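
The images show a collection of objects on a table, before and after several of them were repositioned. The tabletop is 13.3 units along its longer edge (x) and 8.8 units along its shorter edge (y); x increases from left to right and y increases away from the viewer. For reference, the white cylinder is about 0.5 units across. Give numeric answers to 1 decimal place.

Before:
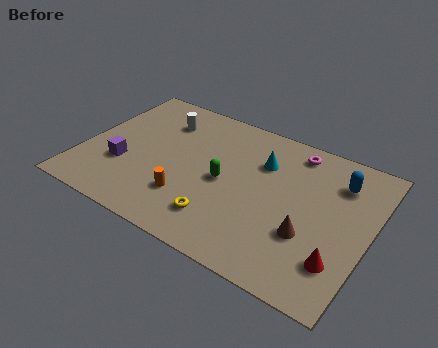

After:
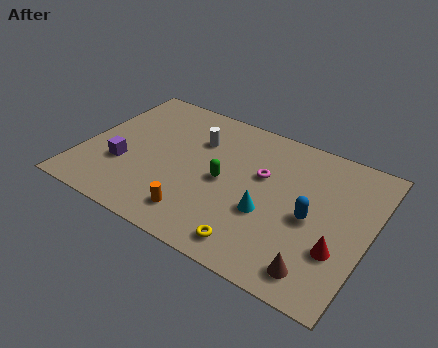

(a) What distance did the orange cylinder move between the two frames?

1.0

From (5.2, 2.4) to (5.8, 1.6), the orange cylinder covered √(0.6² + 0.8²) ≈ 1.0 units.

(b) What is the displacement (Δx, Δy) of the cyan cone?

(0.7, -2.9)

From the two frames, the cyan cone sits at roughly (8.1, 6.2) before and (8.8, 3.3) after.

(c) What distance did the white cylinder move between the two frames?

1.9

From (3.2, 6.7) to (5.0, 6.2), the white cylinder covered √(1.8² + 0.5²) ≈ 1.9 units.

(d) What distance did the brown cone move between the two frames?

1.8

From (10.7, 3.0) to (11.4, 1.3), the brown cone covered √(0.7² + 1.7²) ≈ 1.8 units.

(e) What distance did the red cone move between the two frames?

0.6

The red cone moved from about (12.2, 2.2) to (12.1, 2.8), a distance of √(0.1² + 0.6²) ≈ 0.6.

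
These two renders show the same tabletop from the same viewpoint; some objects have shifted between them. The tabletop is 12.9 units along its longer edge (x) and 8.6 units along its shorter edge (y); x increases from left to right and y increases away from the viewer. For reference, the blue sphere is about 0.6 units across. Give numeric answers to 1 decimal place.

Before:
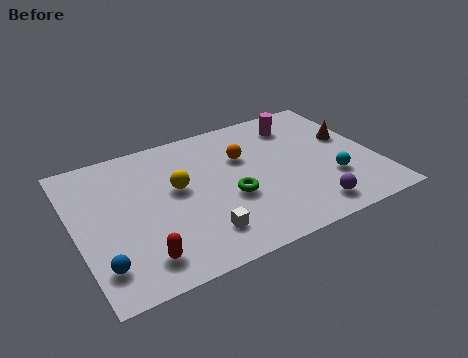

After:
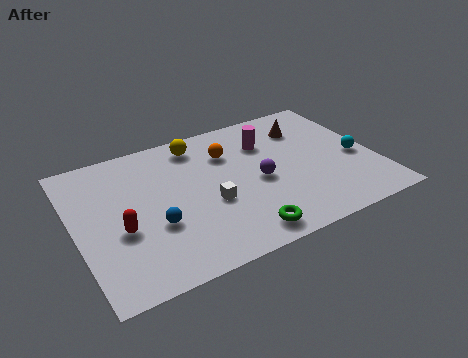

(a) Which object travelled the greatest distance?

the purple sphere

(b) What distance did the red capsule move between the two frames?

2.0

The red capsule moved from about (2.4, 1.5) to (1.8, 3.4), a distance of √(0.6² + 1.9²) ≈ 2.0.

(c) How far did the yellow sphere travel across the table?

2.7

The yellow sphere was near (4.4, 4.9) before and (5.6, 7.3) after, so it travelled √(1.2² + 2.4²) ≈ 2.7 units.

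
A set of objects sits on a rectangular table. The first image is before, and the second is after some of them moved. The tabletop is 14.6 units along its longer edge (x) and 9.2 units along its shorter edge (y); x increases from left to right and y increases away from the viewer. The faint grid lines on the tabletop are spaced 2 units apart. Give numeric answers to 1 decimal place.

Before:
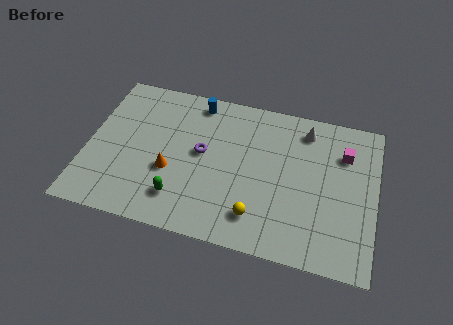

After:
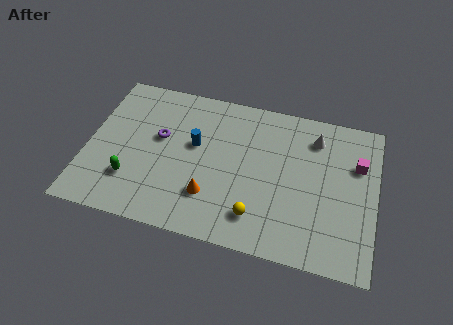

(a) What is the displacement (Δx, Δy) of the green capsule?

(-2.5, 0.5)

From the two frames, the green capsule sits at roughly (4.9, 2.0) before and (2.4, 2.5) after.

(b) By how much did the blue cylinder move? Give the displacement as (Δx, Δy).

(0.1, -2.7)

The blue cylinder started near (5.3, 8.1) and ended near (5.4, 5.4).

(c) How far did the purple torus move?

2.2

The purple torus moved from about (5.8, 5.0) to (3.6, 5.4), a distance of √(2.2² + 0.4²) ≈ 2.2.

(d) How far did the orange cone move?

2.3

The orange cone was near (4.3, 3.5) before and (6.4, 2.5) after, so it travelled √(2.1² + 1.0²) ≈ 2.3 units.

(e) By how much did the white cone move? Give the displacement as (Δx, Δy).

(0.5, -0.4)

From the two frames, the white cone sits at roughly (10.9, 7.7) before and (11.4, 7.3) after.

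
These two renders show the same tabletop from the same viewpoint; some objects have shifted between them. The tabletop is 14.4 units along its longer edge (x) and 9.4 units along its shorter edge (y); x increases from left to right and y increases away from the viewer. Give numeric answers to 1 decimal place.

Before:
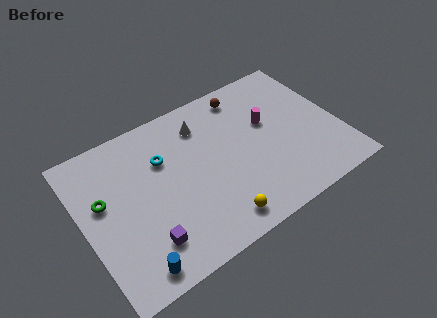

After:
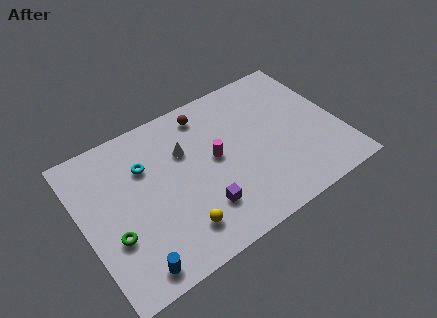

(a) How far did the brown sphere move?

2.3

The brown sphere moved from about (9.7, 8.1) to (7.4, 8.0), a distance of √(2.3² + 0.1²) ≈ 2.3.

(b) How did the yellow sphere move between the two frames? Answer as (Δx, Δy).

(-2.0, 0.6)

The yellow sphere started near (6.8, 1.3) and ended near (4.8, 1.9).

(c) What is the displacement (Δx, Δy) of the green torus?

(0.2, -2.3)

From the two frames, the green torus sits at roughly (1.2, 5.6) before and (1.4, 3.3) after.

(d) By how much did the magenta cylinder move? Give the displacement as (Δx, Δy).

(-3.2, -0.7)

The magenta cylinder started near (10.6, 5.7) and ended near (7.4, 5.0).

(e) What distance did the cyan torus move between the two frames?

1.0

The cyan torus was near (4.7, 6.4) before and (3.7, 6.5) after, so it travelled √(1.0² + 0.1²) ≈ 1.0 units.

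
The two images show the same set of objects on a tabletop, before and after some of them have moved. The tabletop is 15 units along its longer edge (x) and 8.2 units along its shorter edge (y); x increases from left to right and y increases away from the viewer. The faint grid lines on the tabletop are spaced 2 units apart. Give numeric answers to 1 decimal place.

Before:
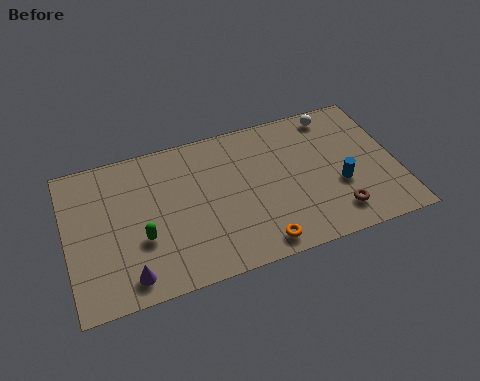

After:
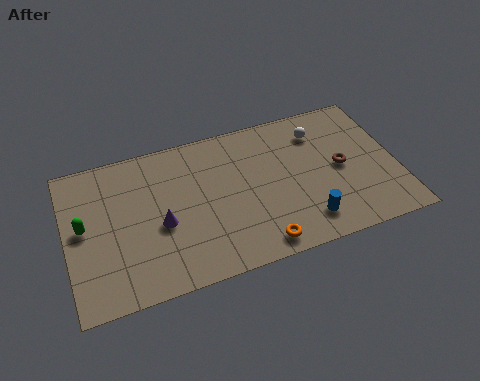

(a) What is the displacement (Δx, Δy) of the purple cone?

(1.6, 2.3)

From the two frames, the purple cone sits at roughly (2.6, 1.2) before and (4.2, 3.5) after.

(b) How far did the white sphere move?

1.1

From (12.5, 7.2) to (11.7, 6.4), the white sphere covered √(0.8² + 0.8²) ≈ 1.1 units.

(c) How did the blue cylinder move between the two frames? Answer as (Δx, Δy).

(-1.7, -1.5)

The blue cylinder was at about (12.3, 3.1) and moved to about (10.6, 1.6).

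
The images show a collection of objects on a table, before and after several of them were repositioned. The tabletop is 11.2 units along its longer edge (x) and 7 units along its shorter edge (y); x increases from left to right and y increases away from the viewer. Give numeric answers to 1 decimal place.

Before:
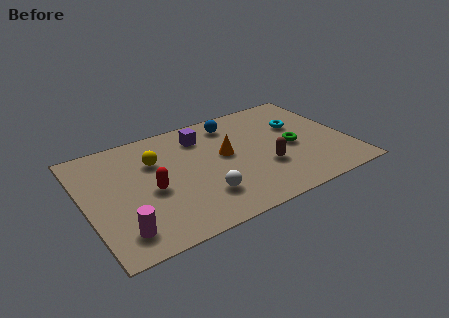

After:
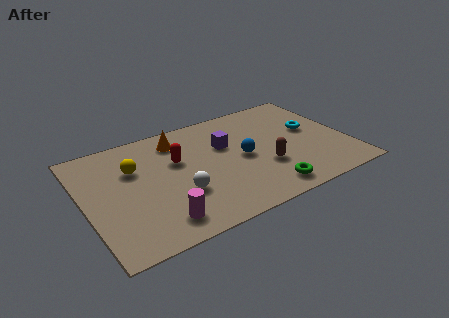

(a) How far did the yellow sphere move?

0.9

From (3.1, 4.8) to (2.2, 4.7), the yellow sphere covered √(0.9² + 0.1²) ≈ 0.9 units.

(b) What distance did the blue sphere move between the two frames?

2.4

The blue sphere was near (6.6, 5.8) before and (6.7, 3.4) after, so it travelled √(0.1² + 2.4²) ≈ 2.4 units.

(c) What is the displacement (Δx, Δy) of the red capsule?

(1.3, 1.3)

The red capsule was at about (2.7, 3.1) and moved to about (4.0, 4.4).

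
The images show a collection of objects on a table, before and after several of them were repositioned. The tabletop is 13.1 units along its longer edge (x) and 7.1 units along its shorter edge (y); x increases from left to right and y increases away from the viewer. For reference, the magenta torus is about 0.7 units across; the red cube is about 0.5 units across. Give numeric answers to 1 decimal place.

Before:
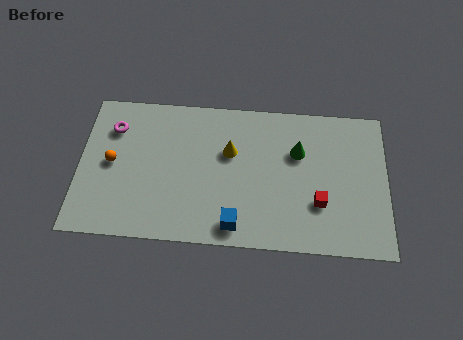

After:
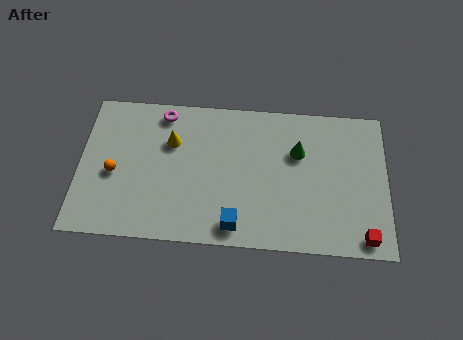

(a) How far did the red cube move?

2.4

The red cube moved from about (10.2, 2.3) to (12.1, 0.8), a distance of √(1.9² + 1.5²) ≈ 2.4.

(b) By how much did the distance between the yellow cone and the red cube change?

+4.7

Before: roughly 4.4 units apart; after: 9.1. That's 4.7 units further apart.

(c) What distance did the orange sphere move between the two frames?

0.5

The orange sphere was near (1.4, 3.6) before and (1.5, 3.1) after, so it travelled √(0.1² + 0.5²) ≈ 0.5 units.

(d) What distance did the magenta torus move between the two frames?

2.3

The magenta torus was near (1.4, 5.3) before and (3.5, 6.2) after, so it travelled √(2.1² + 0.9²) ≈ 2.3 units.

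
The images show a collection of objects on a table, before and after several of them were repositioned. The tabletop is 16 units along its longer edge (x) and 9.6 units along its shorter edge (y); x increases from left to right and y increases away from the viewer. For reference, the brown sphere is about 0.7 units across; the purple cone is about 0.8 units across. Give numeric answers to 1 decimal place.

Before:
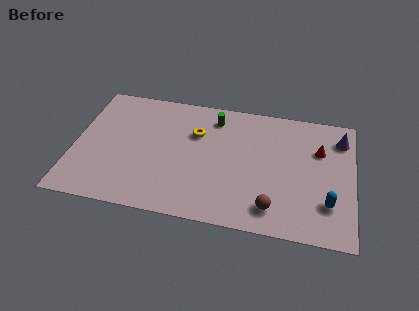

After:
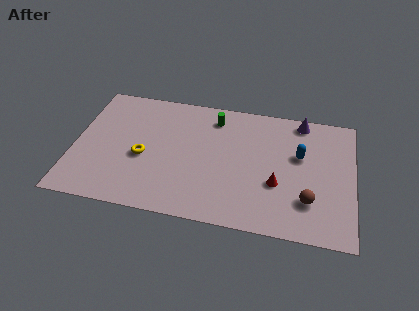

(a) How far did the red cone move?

3.8

The red cone moved from about (14.0, 6.5) to (11.7, 3.5), a distance of √(2.3² + 3.0²) ≈ 3.8.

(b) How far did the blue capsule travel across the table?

3.7

From (14.6, 2.6) to (12.9, 5.9), the blue capsule covered √(1.7² + 3.3²) ≈ 3.7 units.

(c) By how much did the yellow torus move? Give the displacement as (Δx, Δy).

(-2.9, -2.4)

The yellow torus started near (6.9, 6.5) and ended near (4.0, 4.1).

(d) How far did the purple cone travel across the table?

2.5

The purple cone moved from about (15.2, 7.6) to (12.9, 8.6), a distance of √(2.3² + 1.0²) ≈ 2.5.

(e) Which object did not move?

the green cylinder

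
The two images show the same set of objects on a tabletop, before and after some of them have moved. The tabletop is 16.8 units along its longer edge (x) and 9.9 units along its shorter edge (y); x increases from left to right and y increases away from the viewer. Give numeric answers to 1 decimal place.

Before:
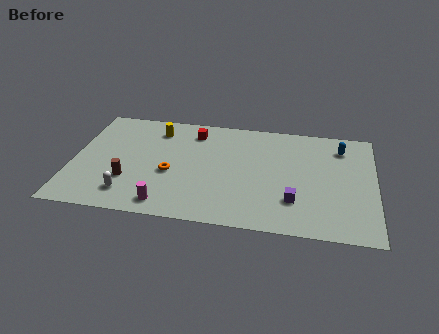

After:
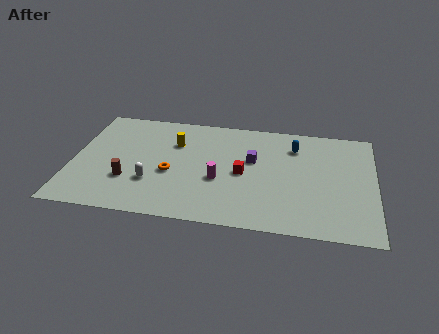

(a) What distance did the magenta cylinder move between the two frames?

3.8

The magenta cylinder moved from about (5.4, 1.3) to (8.2, 3.9), a distance of √(2.8² + 2.6²) ≈ 3.8.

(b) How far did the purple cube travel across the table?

4.1

The purple cube moved from about (12.4, 2.7) to (10.0, 6.0), a distance of √(2.4² + 3.3²) ≈ 4.1.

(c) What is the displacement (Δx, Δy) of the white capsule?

(1.2, 1.2)

The white capsule was at about (3.3, 1.9) and moved to about (4.5, 3.1).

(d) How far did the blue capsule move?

2.6

The blue capsule was near (14.9, 7.9) before and (12.3, 7.6) after, so it travelled √(2.6² + 0.3²) ≈ 2.6 units.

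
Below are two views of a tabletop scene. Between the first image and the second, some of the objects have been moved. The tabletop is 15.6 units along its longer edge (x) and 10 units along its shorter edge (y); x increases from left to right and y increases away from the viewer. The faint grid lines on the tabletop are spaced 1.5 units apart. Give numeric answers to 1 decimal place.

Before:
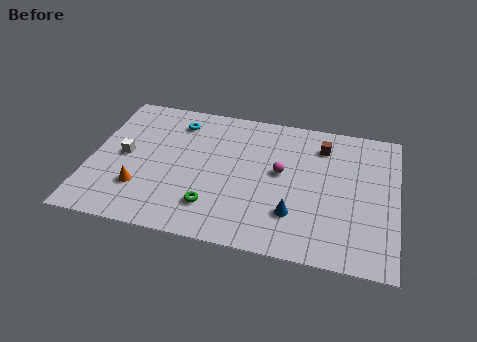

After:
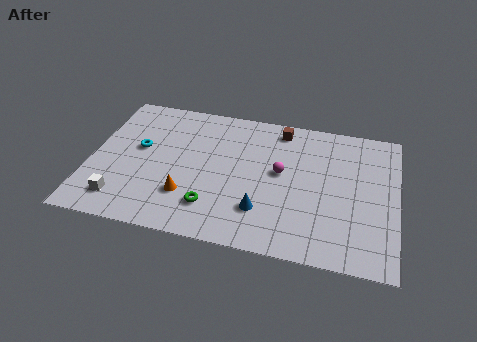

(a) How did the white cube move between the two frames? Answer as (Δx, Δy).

(0.1, -3.2)

From the two frames, the white cube sits at roughly (1.7, 5.0) before and (1.8, 1.8) after.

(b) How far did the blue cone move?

1.6

From (10.5, 2.7) to (8.9, 2.6), the blue cone covered √(1.6² + 0.1²) ≈ 1.6 units.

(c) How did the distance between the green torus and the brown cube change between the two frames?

-0.6

Before: roughly 7.7 units apart; after: 7.1. That's 0.6 units closer together.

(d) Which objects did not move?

the green torus and the magenta sphere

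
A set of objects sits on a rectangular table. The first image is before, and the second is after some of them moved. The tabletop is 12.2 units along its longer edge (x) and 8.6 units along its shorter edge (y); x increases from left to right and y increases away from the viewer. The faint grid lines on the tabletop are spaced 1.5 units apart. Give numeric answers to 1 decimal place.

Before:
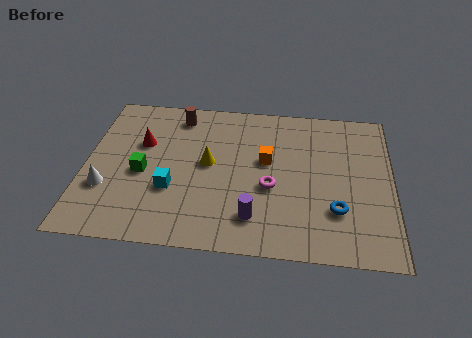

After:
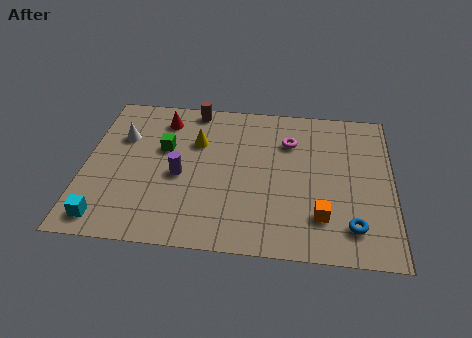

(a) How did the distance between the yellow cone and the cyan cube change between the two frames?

+3.7

They were about 2.1 units apart before and 5.8 after — 3.7 units further apart.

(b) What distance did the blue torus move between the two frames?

1.0

From (10.0, 2.5) to (10.6, 1.7), the blue torus covered √(0.6² + 0.8²) ≈ 1.0 units.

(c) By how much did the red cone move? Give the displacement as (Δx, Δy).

(0.8, 1.5)

From the two frames, the red cone sits at roughly (2.2, 5.5) before and (3.0, 7.0) after.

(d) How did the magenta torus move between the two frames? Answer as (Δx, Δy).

(0.7, 2.7)

The magenta torus was at about (7.4, 3.5) and moved to about (8.1, 6.2).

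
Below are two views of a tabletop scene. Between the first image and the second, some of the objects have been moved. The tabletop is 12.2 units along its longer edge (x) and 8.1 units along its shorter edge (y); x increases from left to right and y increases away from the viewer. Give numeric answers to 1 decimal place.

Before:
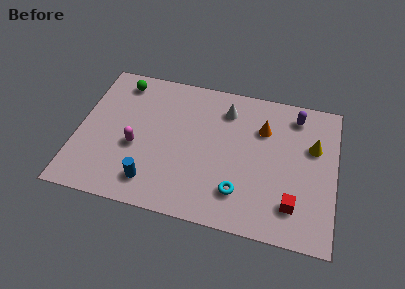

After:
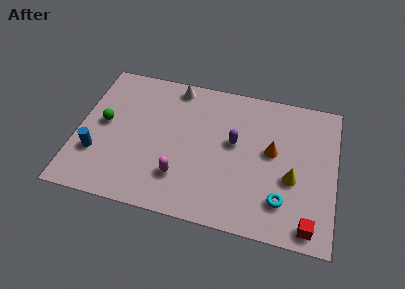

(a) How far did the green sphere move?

2.7

The green sphere moved from about (1.8, 6.9) to (1.2, 4.3), a distance of √(0.6² + 2.6²) ≈ 2.7.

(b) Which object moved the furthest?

the purple capsule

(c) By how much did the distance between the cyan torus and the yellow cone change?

-3.3

They were about 4.7 units apart before and 1.4 after — 3.3 units closer together.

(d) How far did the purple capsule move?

3.6

The purple capsule was near (10.2, 6.8) before and (7.4, 4.6) after, so it travelled √(2.8² + 2.2²) ≈ 3.6 units.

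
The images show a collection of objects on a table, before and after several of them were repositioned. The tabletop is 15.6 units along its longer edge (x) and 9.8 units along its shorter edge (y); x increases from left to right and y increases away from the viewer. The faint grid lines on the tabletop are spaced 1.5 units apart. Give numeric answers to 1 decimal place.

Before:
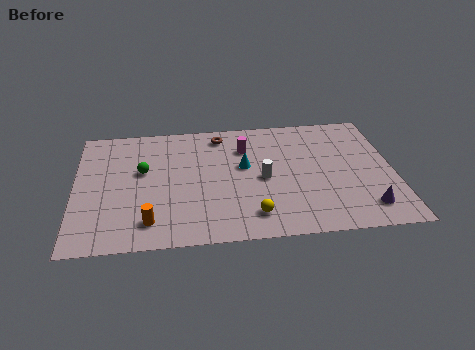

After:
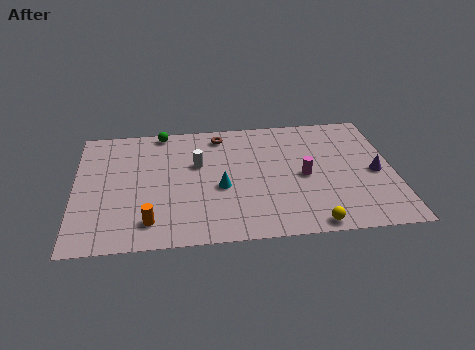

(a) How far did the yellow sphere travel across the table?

3.0

The yellow sphere moved from about (8.6, 1.8) to (11.4, 0.8), a distance of √(2.8² + 1.0²) ≈ 3.0.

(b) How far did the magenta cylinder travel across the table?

3.8

From (8.4, 7.2) to (11.2, 4.6), the magenta cylinder covered √(2.8² + 2.6²) ≈ 3.8 units.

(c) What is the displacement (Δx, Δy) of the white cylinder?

(-3.2, 1.5)

The white cylinder started near (9.2, 4.6) and ended near (6.0, 6.1).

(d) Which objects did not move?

the orange cylinder and the brown torus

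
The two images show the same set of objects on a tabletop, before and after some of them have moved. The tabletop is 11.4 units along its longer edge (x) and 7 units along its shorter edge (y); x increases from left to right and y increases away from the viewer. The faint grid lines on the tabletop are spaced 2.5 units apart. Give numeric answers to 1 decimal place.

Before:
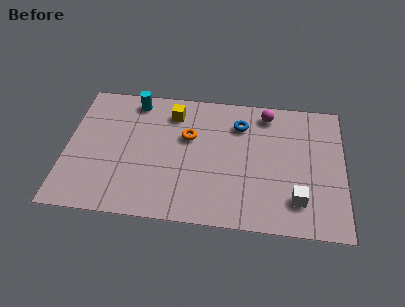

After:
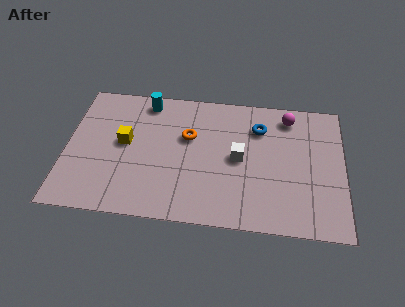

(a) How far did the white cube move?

3.1

The white cube was near (9.5, 1.6) before and (7.1, 3.5) after, so it travelled √(2.4² + 1.9²) ≈ 3.1 units.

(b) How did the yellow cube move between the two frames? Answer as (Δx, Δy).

(-1.9, -1.8)

From the two frames, the yellow cube sits at roughly (4.3, 5.6) before and (2.4, 3.8) after.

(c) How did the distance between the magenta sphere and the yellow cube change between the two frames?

+3.1

They were about 3.9 units apart before and 7.0 after — 3.1 units further apart.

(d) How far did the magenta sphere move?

0.9

The magenta sphere was near (8.2, 6.0) before and (9.1, 5.9) after, so it travelled √(0.9² + 0.1²) ≈ 0.9 units.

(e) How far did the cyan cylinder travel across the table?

0.5

From (2.7, 6.1) to (3.2, 6.1), the cyan cylinder covered √(0.5² + 0.0²) ≈ 0.5 units.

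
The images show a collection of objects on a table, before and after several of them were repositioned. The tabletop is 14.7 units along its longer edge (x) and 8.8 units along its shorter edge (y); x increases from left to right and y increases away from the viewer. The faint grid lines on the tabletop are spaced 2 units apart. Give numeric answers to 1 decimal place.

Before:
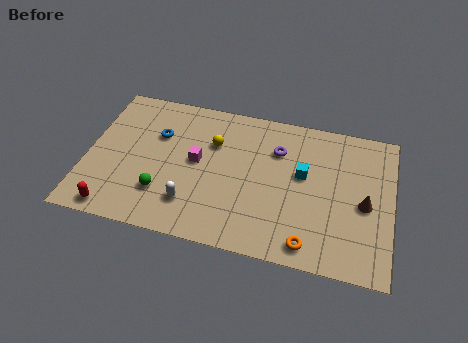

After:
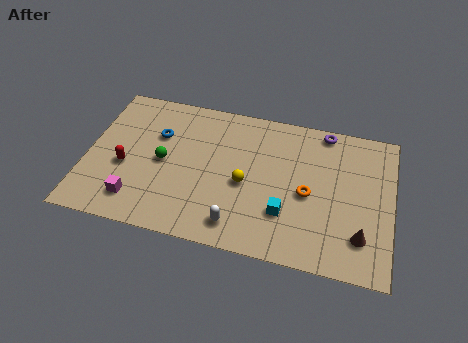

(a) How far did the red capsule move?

2.7

The red capsule was near (1.6, 0.9) before and (1.9, 3.6) after, so it travelled √(0.3² + 2.7²) ≈ 2.7 units.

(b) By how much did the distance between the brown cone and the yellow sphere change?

-1.8

Before: roughly 7.7 units apart; after: 5.9. That's 1.8 units closer together.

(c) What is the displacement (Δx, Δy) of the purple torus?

(2.2, 1.7)

The purple torus was at about (9.1, 6.3) and moved to about (11.3, 8.0).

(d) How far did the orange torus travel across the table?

2.9

The orange torus moved from about (10.9, 1.1) to (10.7, 4.0), a distance of √(0.2² + 2.9²) ≈ 2.9.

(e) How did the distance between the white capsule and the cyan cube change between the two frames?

-3.5

The distance was about 6.0 in the first image and 2.5 in the second, so they moved 3.5 units closer together.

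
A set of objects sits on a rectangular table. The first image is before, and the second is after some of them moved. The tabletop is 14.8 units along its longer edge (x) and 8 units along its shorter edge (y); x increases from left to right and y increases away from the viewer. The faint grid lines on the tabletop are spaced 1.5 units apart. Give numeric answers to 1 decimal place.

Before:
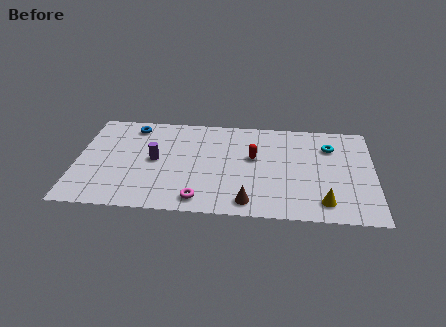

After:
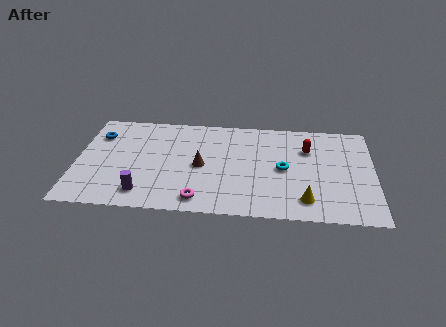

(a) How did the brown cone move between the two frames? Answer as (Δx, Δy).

(-2.4, 2.7)

The brown cone was at about (8.6, 1.1) and moved to about (6.2, 3.8).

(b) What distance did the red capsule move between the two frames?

2.8

The red capsule was near (8.8, 4.7) before and (11.5, 5.6) after, so it travelled √(2.7² + 0.9²) ≈ 2.8 units.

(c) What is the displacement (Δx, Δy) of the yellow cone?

(-0.9, 0.1)

From the two frames, the yellow cone sits at roughly (12.3, 1.4) before and (11.4, 1.5) after.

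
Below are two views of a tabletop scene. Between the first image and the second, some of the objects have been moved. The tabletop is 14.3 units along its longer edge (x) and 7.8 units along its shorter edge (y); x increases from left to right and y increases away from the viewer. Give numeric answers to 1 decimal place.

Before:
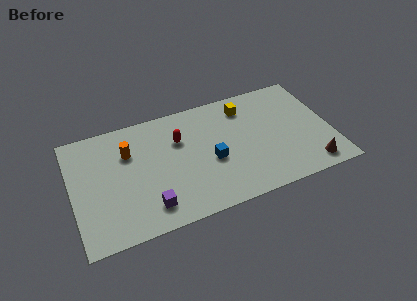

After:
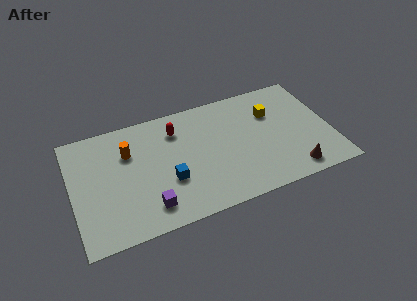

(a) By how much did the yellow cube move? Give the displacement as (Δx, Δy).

(1.4, -0.9)

From the two frames, the yellow cube sits at roughly (9.8, 6.3) before and (11.2, 5.4) after.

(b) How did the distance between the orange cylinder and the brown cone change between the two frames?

-0.9

The distance was about 10.6 in the first image and 9.7 in the second, so they moved 0.9 units closer together.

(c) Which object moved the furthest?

the blue cube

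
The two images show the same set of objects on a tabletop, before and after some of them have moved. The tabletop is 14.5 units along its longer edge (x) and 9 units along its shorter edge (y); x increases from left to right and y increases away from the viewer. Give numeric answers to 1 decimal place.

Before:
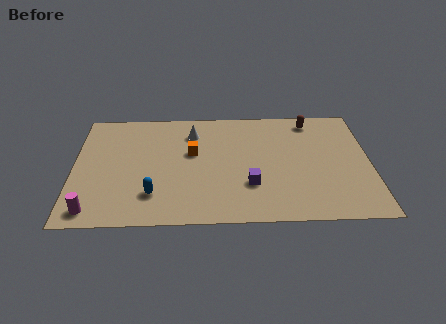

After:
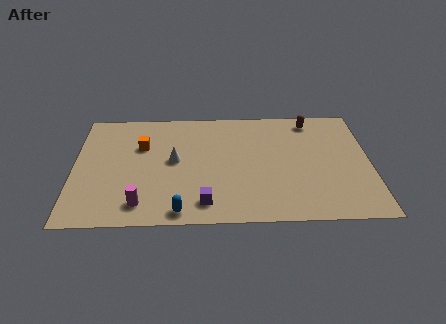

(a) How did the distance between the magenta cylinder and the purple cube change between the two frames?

-4.7

Before: roughly 7.8 units apart; after: 3.1. That's 4.7 units closer together.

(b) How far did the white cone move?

2.4

From (5.8, 7.0) to (4.9, 4.8), the white cone covered √(0.9² + 2.2²) ≈ 2.4 units.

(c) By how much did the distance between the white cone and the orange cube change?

+0.4

Before: roughly 1.6 units apart; after: 2.0. That's 0.4 units further apart.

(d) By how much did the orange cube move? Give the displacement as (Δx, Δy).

(-2.5, 0.6)

The orange cube started near (5.8, 5.4) and ended near (3.3, 6.0).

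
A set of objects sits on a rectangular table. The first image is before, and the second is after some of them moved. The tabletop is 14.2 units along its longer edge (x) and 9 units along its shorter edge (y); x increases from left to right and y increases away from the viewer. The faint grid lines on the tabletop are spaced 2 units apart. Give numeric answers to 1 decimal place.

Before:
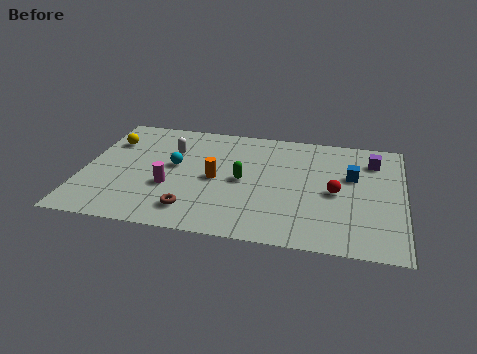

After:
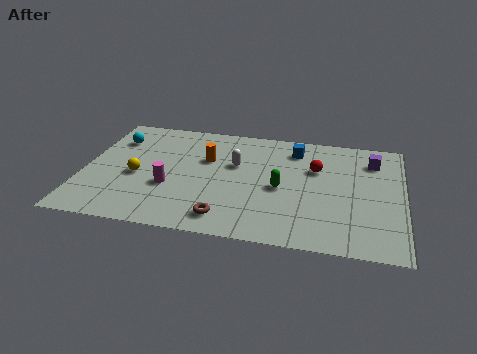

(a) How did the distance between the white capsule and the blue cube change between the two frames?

-5.0

Before: roughly 8.1 units apart; after: 3.1. That's 5.0 units closer together.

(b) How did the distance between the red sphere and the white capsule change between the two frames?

-4.1

The distance was about 7.7 in the first image and 3.6 in the second, so they moved 4.1 units closer together.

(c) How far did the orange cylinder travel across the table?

1.6

From (5.9, 4.3) to (5.4, 5.8), the orange cylinder covered √(0.5² + 1.5²) ≈ 1.6 units.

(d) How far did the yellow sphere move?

3.0

The yellow sphere was near (1.0, 6.5) before and (2.4, 3.9) after, so it travelled √(1.4² + 2.6²) ≈ 3.0 units.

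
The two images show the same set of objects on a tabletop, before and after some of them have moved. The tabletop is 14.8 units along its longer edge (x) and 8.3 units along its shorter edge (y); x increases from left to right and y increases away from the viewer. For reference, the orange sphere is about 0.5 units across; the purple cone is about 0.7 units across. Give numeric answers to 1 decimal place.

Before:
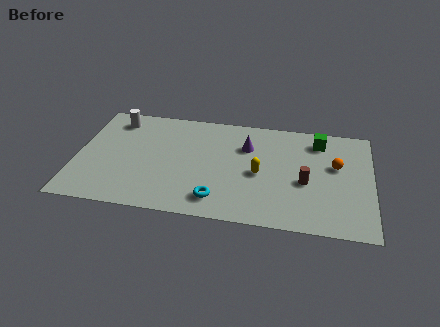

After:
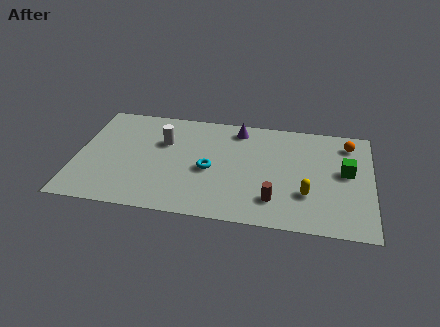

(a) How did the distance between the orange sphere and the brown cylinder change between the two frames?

+4.0

Before: roughly 2.1 units apart; after: 6.1. That's 4.0 units further apart.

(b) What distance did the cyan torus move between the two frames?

2.3

The cyan torus was near (7.2, 1.5) before and (6.7, 3.7) after, so it travelled √(0.5² + 2.2²) ≈ 2.3 units.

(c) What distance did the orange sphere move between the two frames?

1.9

From (13.0, 5.0) to (13.6, 6.8), the orange sphere covered √(0.6² + 1.8²) ≈ 1.9 units.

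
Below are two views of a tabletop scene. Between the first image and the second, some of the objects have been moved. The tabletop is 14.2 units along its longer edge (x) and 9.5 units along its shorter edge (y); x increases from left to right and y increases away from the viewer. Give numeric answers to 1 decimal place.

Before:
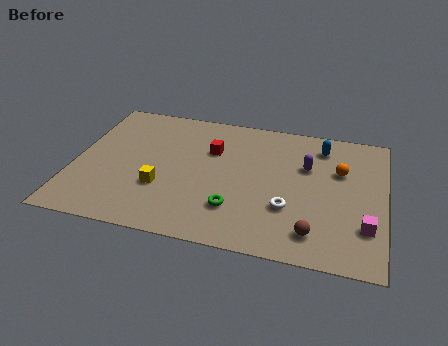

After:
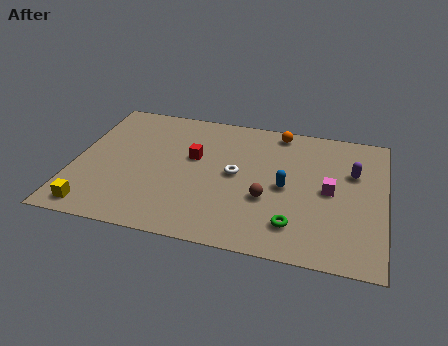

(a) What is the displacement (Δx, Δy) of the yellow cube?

(-2.9, -2.1)

The yellow cube was at about (4.1, 3.2) and moved to about (1.2, 1.1).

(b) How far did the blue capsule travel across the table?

3.6

From (11.2, 7.8) to (9.7, 4.5), the blue capsule covered √(1.5² + 3.3²) ≈ 3.6 units.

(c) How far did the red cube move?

1.1

The red cube was near (6.2, 6.4) before and (5.4, 5.7) after, so it travelled √(0.8² + 0.7²) ≈ 1.1 units.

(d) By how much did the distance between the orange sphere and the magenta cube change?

+0.7

The distance was about 3.8 in the first image and 4.5 in the second, so they moved 0.7 units further apart.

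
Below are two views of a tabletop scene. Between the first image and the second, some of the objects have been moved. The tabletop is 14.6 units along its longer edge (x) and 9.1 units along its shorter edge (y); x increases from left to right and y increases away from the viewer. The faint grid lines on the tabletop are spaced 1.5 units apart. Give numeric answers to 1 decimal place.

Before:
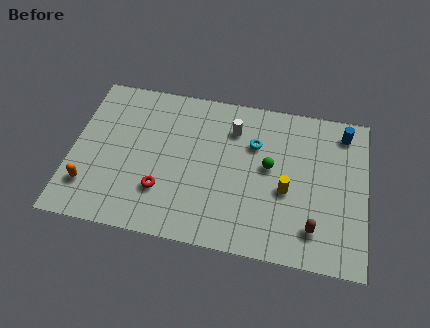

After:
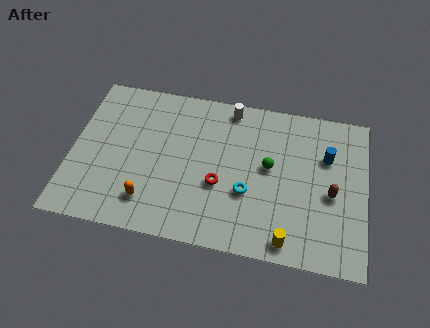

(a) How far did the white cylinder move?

1.2

The white cylinder was near (7.9, 6.9) before and (7.7, 8.1) after, so it travelled √(0.2² + 1.2²) ≈ 1.2 units.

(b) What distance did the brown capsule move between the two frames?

2.2

The brown capsule was near (12.1, 1.9) before and (12.9, 4.0) after, so it travelled √(0.8² + 2.1²) ≈ 2.2 units.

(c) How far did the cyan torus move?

2.9

The cyan torus was near (9.0, 6.2) before and (8.8, 3.3) after, so it travelled √(0.2² + 2.9²) ≈ 2.9 units.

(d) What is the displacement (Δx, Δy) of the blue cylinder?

(-0.8, -1.6)

The blue cylinder started near (13.4, 7.7) and ended near (12.6, 6.1).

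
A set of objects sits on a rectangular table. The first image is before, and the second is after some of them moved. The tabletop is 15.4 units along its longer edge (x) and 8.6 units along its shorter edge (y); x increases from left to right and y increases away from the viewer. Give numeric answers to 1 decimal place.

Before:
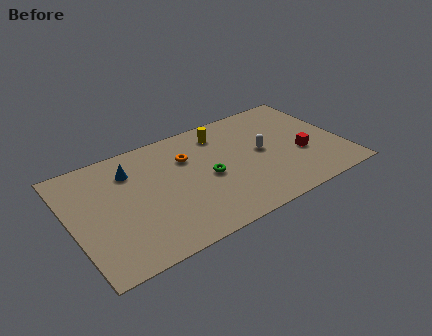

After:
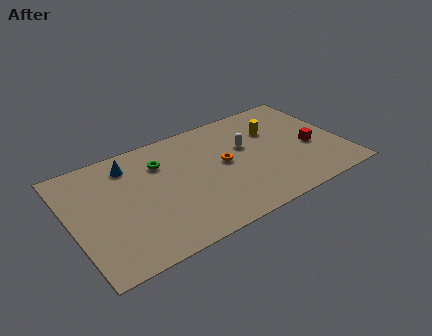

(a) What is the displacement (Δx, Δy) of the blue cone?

(0.0, 0.5)

From the two frames, the blue cone sits at roughly (3.6, 6.5) before and (3.6, 7.0) after.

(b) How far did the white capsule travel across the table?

1.1

The white capsule moved from about (10.9, 4.5) to (10.1, 5.3), a distance of √(0.8² + 0.8²) ≈ 1.1.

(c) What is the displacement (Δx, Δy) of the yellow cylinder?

(2.9, -1.1)

From the two frames, the yellow cylinder sits at roughly (8.9, 7.0) before and (11.8, 5.9) after.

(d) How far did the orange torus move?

2.4

The orange torus was near (6.8, 6.0) before and (8.7, 4.6) after, so it travelled √(1.9² + 1.4²) ≈ 2.4 units.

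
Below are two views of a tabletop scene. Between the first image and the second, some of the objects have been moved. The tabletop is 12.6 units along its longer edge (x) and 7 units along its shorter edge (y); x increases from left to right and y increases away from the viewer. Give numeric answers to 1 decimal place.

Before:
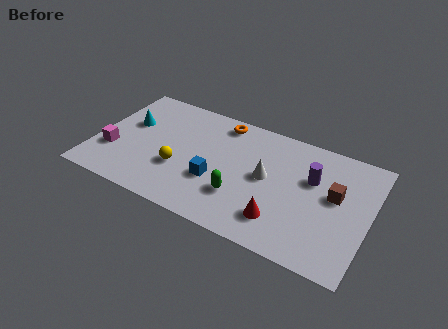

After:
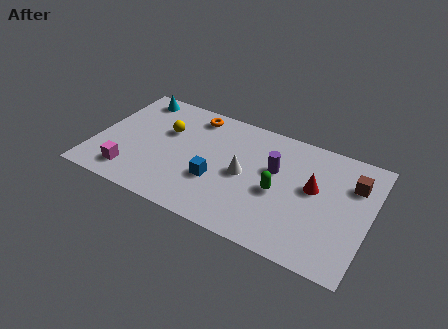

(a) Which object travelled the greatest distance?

the red cone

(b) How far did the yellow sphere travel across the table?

2.2

The yellow sphere was near (4.0, 2.5) before and (3.1, 4.5) after, so it travelled √(0.9² + 2.0²) ≈ 2.2 units.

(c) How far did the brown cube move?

1.2

The brown cube was near (11.0, 4.0) before and (11.7, 5.0) after, so it travelled √(0.7² + 1.0²) ≈ 1.2 units.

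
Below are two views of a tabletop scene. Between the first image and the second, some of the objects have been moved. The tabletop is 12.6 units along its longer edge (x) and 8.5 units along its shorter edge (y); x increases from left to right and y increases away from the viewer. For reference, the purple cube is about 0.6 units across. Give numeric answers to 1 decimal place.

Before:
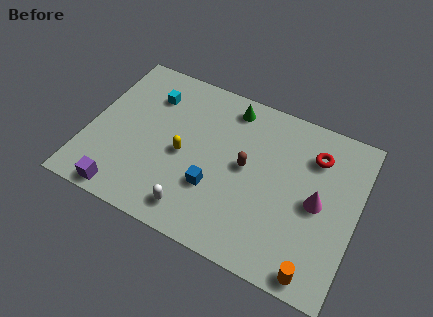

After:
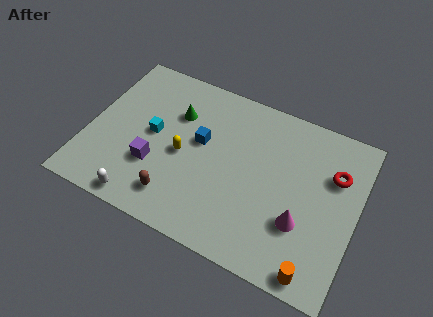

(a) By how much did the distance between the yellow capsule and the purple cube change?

-2.3

The distance was about 3.9 in the first image and 1.6 in the second, so they moved 2.3 units closer together.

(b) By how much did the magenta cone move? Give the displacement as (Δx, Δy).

(-0.6, -1.3)

From the two frames, the magenta cone sits at roughly (10.8, 4.1) before and (10.2, 2.8) after.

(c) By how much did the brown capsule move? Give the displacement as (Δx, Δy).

(-2.9, -2.9)

The brown capsule started near (7.4, 4.5) and ended near (4.5, 1.6).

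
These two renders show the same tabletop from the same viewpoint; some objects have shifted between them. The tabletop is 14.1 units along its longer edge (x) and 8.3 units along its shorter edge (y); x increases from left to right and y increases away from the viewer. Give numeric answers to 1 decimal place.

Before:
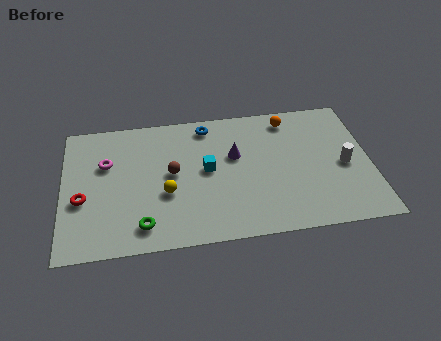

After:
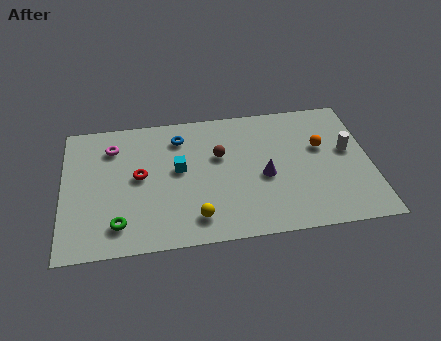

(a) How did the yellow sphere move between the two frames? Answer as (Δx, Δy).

(1.3, -1.7)

The yellow sphere was at about (4.7, 3.2) and moved to about (6.0, 1.5).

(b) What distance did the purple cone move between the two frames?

2.0

The purple cone was near (7.9, 5.1) before and (9.2, 3.6) after, so it travelled √(1.3² + 1.5²) ≈ 2.0 units.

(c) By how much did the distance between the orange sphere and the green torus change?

+1.1

The distance was about 8.9 in the first image and 10.0 in the second, so they moved 1.1 units further apart.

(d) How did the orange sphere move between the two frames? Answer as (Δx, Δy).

(1.4, -2.0)

The orange sphere started near (10.5, 7.1) and ended near (11.9, 5.1).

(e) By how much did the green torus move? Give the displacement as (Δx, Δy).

(-1.1, 0.2)

The green torus started near (3.6, 1.4) and ended near (2.5, 1.6).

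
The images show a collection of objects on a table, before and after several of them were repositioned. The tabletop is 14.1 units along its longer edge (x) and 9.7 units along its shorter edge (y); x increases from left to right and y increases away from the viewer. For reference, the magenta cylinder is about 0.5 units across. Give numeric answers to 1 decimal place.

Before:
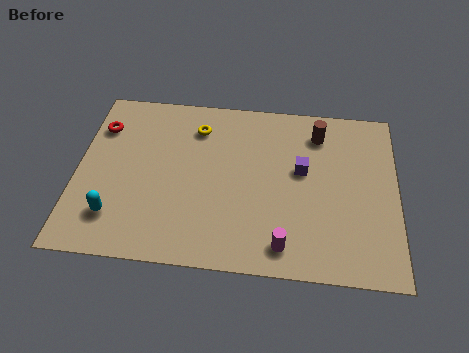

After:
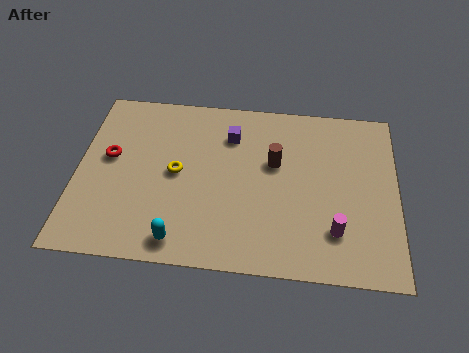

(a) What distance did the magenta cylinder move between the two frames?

2.4

The magenta cylinder was near (9.2, 1.4) before and (11.4, 2.4) after, so it travelled √(2.2² + 1.0²) ≈ 2.4 units.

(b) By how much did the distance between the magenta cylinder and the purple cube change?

+2.5

Before: roughly 4.3 units apart; after: 6.8. That's 2.5 units further apart.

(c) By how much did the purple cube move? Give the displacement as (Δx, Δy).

(-3.2, 1.7)

The purple cube started near (9.9, 5.6) and ended near (6.7, 7.3).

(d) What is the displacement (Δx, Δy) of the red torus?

(0.5, -1.7)

The red torus started near (0.9, 7.2) and ended near (1.4, 5.5).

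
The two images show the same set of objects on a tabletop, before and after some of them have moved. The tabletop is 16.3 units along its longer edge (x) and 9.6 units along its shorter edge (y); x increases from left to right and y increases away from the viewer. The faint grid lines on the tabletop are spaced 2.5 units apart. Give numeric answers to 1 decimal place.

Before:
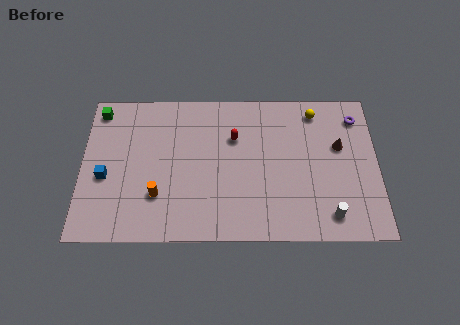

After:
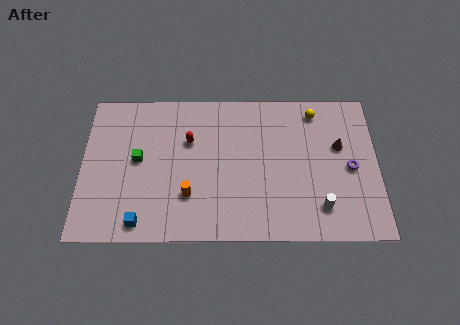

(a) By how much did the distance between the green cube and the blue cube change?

-0.3

The distance was about 4.3 in the first image and 4.0 in the second, so they moved 0.3 units closer together.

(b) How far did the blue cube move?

3.5

From (1.3, 4.0) to (3.3, 1.1), the blue cube covered √(2.0² + 2.9²) ≈ 3.5 units.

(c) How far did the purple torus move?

3.3

The purple torus was near (15.2, 7.8) before and (14.8, 4.5) after, so it travelled √(0.4² + 3.3²) ≈ 3.3 units.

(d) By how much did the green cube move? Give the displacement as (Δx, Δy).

(2.2, -3.2)

From the two frames, the green cube sits at roughly (0.9, 8.3) before and (3.1, 5.1) after.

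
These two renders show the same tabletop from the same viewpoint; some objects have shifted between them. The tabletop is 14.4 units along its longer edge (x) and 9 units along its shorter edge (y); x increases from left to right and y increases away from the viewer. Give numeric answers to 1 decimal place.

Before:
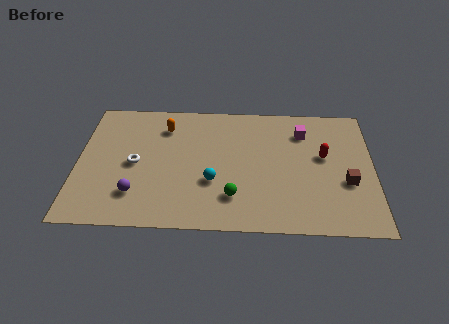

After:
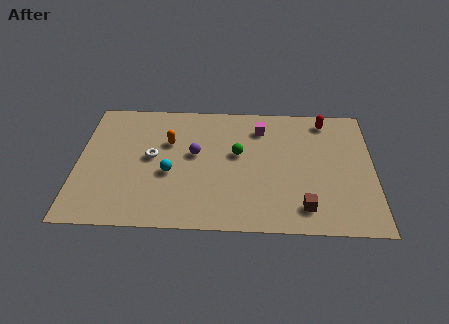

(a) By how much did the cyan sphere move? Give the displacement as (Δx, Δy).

(-2.1, 0.5)

From the two frames, the cyan sphere sits at roughly (6.6, 3.2) before and (4.5, 3.7) after.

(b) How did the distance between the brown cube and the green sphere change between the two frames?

-0.8

They were about 5.6 units apart before and 4.8 after — 0.8 units closer together.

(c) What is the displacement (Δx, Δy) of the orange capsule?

(0.2, -1.1)

The orange capsule started near (4.2, 7.0) and ended near (4.4, 5.9).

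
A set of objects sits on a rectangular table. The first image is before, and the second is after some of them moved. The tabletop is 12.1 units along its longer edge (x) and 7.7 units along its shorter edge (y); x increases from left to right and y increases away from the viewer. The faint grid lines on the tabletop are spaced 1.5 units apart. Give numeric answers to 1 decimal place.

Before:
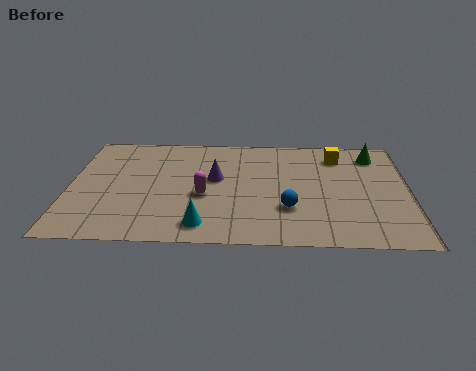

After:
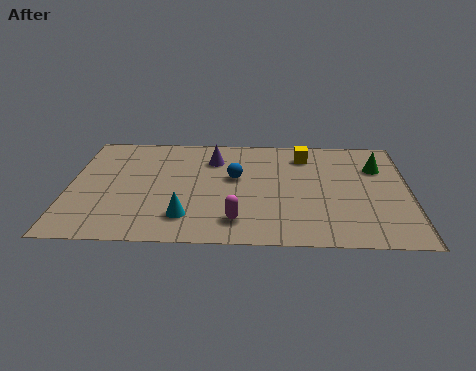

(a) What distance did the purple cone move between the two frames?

1.4

From (5.2, 4.4) to (5.1, 5.8), the purple cone covered √(0.1² + 1.4²) ≈ 1.4 units.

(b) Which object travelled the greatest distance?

the blue sphere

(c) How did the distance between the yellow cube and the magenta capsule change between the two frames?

-0.4

The distance was about 5.7 in the first image and 5.3 in the second, so they moved 0.4 units closer together.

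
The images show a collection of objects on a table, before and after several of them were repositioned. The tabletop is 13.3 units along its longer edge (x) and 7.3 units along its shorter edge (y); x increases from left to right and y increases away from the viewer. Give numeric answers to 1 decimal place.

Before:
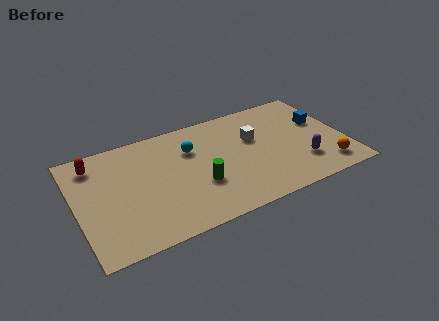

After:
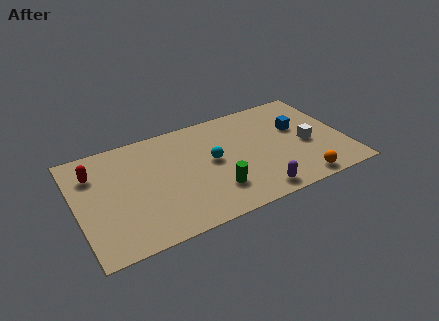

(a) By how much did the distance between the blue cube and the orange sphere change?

+0.5

Before: roughly 3.2 units apart; after: 3.7. That's 0.5 units further apart.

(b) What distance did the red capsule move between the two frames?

0.6

The red capsule was near (1.1, 6.0) before and (1.0, 5.4) after, so it travelled √(0.1² + 0.6²) ≈ 0.6 units.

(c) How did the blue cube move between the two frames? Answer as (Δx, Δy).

(-1.2, 0.0)

The blue cube was at about (12.3, 4.5) and moved to about (11.1, 4.5).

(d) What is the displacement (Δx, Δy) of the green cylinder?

(0.7, -0.7)

From the two frames, the green cylinder sits at roughly (5.9, 2.6) before and (6.6, 1.9) after.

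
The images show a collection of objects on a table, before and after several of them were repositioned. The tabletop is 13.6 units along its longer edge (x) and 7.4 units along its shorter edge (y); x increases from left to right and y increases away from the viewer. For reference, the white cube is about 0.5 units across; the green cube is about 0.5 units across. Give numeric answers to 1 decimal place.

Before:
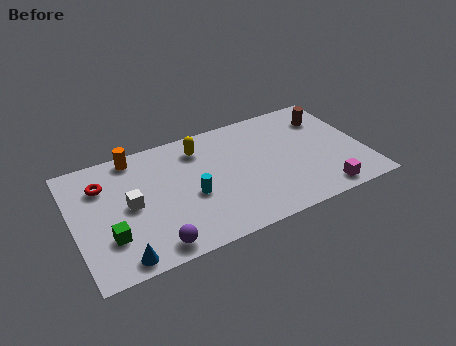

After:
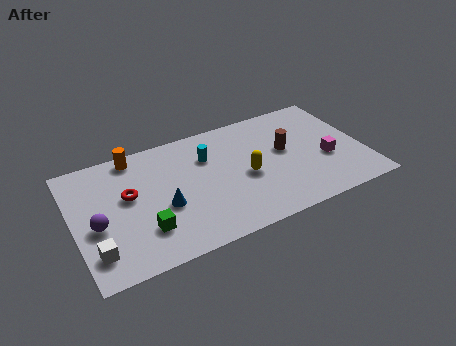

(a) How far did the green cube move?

1.6

The green cube moved from about (1.5, 2.2) to (3.1, 2.0), a distance of √(1.6² + 0.2²) ≈ 1.6.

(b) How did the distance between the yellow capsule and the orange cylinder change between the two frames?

+2.8

Before: roughly 3.1 units apart; after: 5.9. That's 2.8 units further apart.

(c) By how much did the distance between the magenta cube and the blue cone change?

-1.7

They were about 9.4 units apart before and 7.7 after — 1.7 units closer together.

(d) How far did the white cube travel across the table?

2.8

From (2.6, 3.7) to (0.8, 1.6), the white cube covered √(1.8² + 2.1²) ≈ 2.8 units.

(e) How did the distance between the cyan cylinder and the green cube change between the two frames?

+0.6

The distance was about 4.0 in the first image and 4.6 in the second, so they moved 0.6 units further apart.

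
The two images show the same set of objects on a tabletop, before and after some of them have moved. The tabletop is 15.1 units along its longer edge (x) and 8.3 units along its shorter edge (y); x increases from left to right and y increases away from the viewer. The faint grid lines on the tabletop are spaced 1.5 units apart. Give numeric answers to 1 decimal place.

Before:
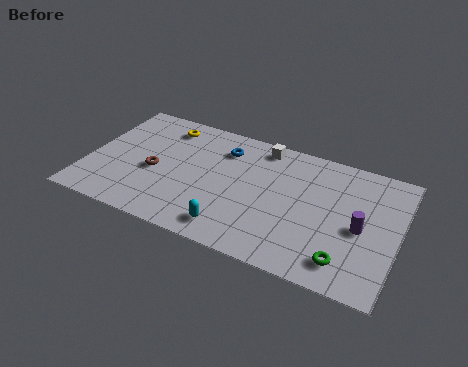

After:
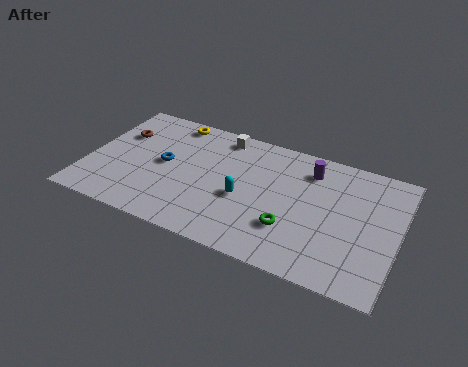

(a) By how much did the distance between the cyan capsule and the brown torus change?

+2.0

They were about 4.7 units apart before and 6.7 after — 2.0 units further apart.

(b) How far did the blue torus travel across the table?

3.4

The blue torus moved from about (6.4, 6.4) to (3.7, 4.3), a distance of √(2.7² + 2.1²) ≈ 3.4.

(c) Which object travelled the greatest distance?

the purple cylinder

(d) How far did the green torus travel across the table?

2.9

The green torus moved from about (12.8, 1.5) to (10.1, 2.5), a distance of √(2.7² + 1.0²) ≈ 2.9.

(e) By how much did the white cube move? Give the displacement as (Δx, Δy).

(-2.0, 0.0)

From the two frames, the white cube sits at roughly (8.2, 7.3) before and (6.2, 7.3) after.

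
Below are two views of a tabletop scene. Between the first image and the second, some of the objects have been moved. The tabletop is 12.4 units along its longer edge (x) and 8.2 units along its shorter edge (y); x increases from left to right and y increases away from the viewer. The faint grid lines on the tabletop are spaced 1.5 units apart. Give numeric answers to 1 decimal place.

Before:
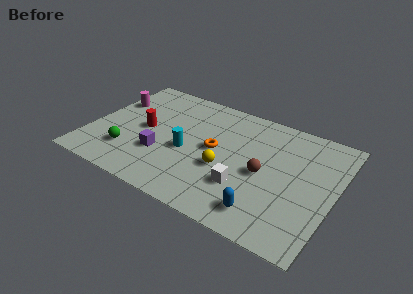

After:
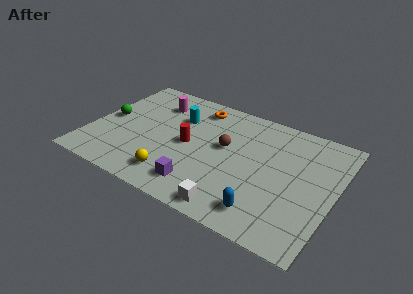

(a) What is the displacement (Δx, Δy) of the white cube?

(-0.3, -1.6)

The white cube started near (8.1, 2.5) and ended near (7.8, 0.9).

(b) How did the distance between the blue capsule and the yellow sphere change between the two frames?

+1.7

Before: roughly 2.9 units apart; after: 4.6. That's 1.7 units further apart.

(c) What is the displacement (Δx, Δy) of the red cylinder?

(2.3, -0.1)

From the two frames, the red cylinder sits at roughly (2.7, 4.1) before and (5.0, 4.0) after.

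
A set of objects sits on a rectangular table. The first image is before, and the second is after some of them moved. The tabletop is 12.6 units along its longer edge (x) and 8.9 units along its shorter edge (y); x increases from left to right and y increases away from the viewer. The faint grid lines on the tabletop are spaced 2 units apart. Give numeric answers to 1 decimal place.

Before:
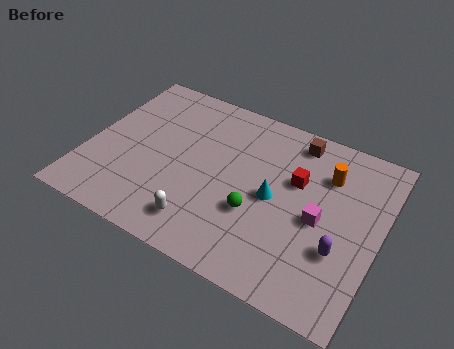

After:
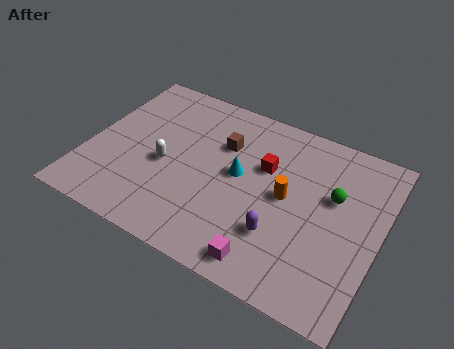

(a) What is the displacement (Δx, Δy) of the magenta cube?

(-1.8, -3.0)

The magenta cube was at about (10.1, 4.1) and moved to about (8.3, 1.1).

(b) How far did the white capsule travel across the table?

3.0

The white capsule moved from about (5.4, 1.6) to (3.4, 3.9), a distance of √(2.0² + 2.3²) ≈ 3.0.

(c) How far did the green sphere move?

3.8

The green sphere was near (7.5, 3.2) before and (10.5, 5.5) after, so it travelled √(3.0² + 2.3²) ≈ 3.8 units.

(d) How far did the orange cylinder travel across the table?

2.4

From (10.1, 6.5) to (8.6, 4.6), the orange cylinder covered √(1.5² + 1.9²) ≈ 2.4 units.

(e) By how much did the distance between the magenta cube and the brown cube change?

+1.8

The distance was about 3.9 in the first image and 5.7 in the second, so they moved 1.8 units further apart.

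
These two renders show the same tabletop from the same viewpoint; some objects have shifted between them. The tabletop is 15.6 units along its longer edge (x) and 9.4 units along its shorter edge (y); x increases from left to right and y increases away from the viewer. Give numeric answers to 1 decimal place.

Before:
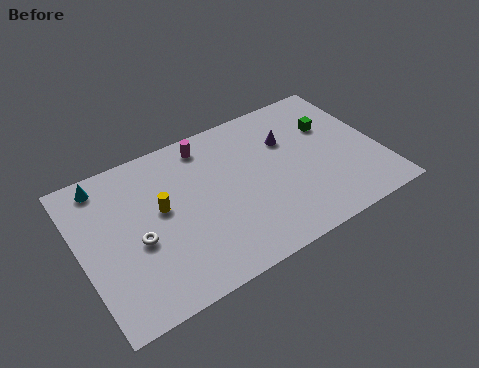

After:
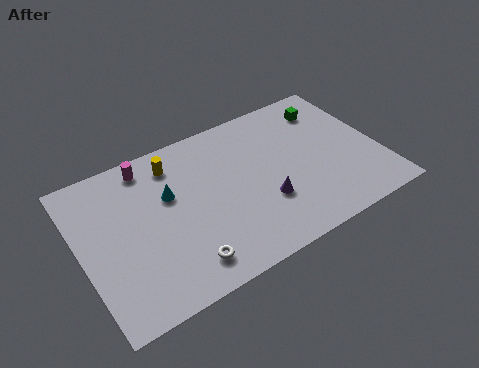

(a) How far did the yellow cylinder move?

2.6

The yellow cylinder was near (4.2, 5.3) before and (5.2, 7.7) after, so it travelled √(1.0² + 2.4²) ≈ 2.6 units.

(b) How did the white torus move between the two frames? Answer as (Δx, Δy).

(2.0, -2.4)

The white torus was at about (2.8, 4.0) and moved to about (4.8, 1.6).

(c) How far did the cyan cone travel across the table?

3.9

The cyan cone moved from about (1.6, 8.2) to (4.7, 5.9), a distance of √(3.1² + 2.3²) ≈ 3.9.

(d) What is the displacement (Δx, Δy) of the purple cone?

(-1.8, -3.3)

From the two frames, the purple cone sits at roughly (11.1, 6.4) before and (9.3, 3.1) after.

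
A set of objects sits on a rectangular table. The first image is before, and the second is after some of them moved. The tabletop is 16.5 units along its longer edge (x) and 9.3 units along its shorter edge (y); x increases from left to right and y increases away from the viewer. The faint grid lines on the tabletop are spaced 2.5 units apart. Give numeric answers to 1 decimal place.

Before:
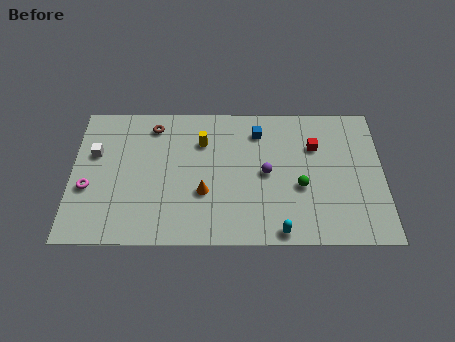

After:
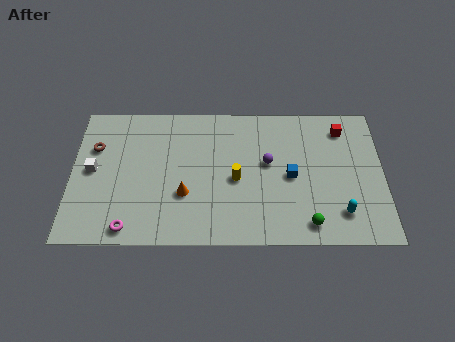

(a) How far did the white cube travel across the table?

1.1

The white cube was near (1.2, 5.9) before and (1.1, 4.8) after, so it travelled √(0.1² + 1.1²) ≈ 1.1 units.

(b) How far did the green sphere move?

2.4

The green sphere was near (12.1, 3.7) before and (12.5, 1.3) after, so it travelled √(0.4² + 2.4²) ≈ 2.4 units.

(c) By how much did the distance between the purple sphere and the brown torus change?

+2.5

They were about 6.8 units apart before and 9.3 after — 2.5 units further apart.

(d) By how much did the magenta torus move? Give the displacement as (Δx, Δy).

(2.2, -2.6)

The magenta torus was at about (0.9, 3.6) and moved to about (3.1, 1.0).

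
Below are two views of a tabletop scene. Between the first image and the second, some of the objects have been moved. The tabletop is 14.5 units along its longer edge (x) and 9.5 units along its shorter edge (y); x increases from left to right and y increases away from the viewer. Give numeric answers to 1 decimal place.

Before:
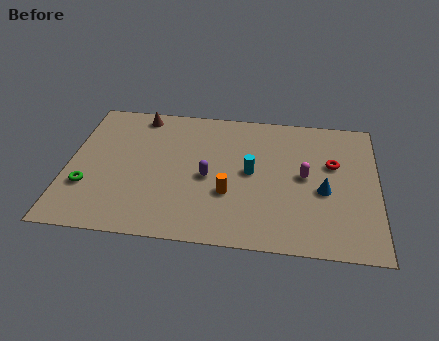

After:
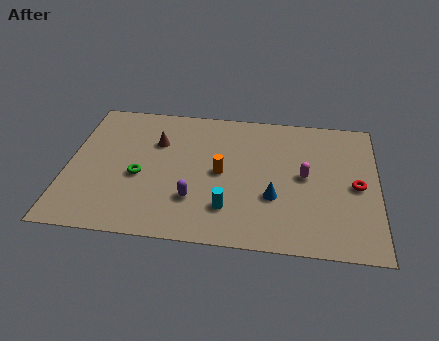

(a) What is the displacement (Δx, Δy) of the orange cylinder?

(-0.4, 1.4)

From the two frames, the orange cylinder sits at roughly (7.6, 3.3) before and (7.2, 4.7) after.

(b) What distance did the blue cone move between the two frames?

2.4

The blue cone was near (12.0, 4.0) before and (9.7, 3.3) after, so it travelled √(2.3² + 0.7²) ≈ 2.4 units.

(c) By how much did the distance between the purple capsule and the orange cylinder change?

+0.9

They were about 1.4 units apart before and 2.3 after — 0.9 units further apart.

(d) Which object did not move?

the magenta capsule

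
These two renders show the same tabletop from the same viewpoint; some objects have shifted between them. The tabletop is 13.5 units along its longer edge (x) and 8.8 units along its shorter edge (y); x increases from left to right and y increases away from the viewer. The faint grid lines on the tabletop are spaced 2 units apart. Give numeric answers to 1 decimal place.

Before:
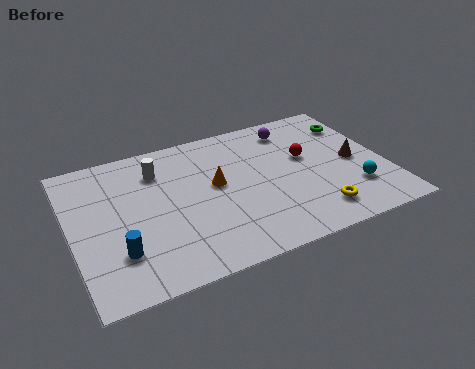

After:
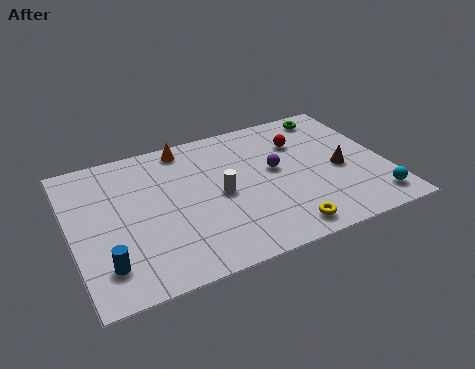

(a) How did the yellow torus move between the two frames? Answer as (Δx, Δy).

(-1.5, -0.5)

The yellow torus was at about (10.1, 1.6) and moved to about (8.6, 1.1).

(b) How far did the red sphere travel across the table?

1.1

The red sphere was near (10.2, 5.2) before and (10.1, 6.3) after, so it travelled √(0.1² + 1.1²) ≈ 1.1 units.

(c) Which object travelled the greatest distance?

the white cylinder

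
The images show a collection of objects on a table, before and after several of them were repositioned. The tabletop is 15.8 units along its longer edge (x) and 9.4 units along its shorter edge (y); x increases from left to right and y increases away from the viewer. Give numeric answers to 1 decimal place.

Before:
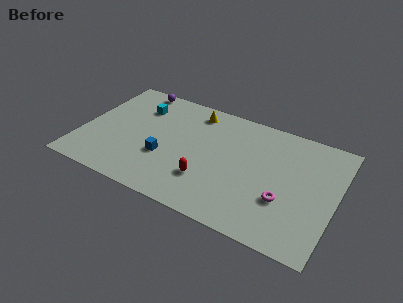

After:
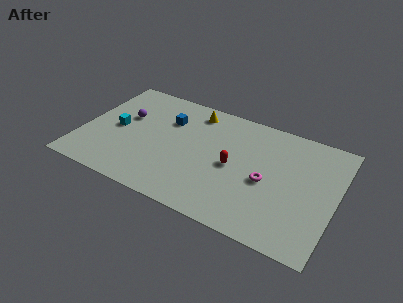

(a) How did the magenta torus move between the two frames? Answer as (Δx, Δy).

(-1.2, 1.0)

The magenta torus started near (12.8, 3.2) and ended near (11.6, 4.2).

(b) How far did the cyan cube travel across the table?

2.6

From (3.2, 7.0) to (2.1, 4.6), the cyan cube covered √(1.1² + 2.4²) ≈ 2.6 units.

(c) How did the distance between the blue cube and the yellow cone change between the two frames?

-2.7

They were about 4.8 units apart before and 2.1 after — 2.7 units closer together.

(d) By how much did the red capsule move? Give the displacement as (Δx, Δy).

(1.4, 1.8)

The red capsule was at about (8.1, 2.7) and moved to about (9.5, 4.5).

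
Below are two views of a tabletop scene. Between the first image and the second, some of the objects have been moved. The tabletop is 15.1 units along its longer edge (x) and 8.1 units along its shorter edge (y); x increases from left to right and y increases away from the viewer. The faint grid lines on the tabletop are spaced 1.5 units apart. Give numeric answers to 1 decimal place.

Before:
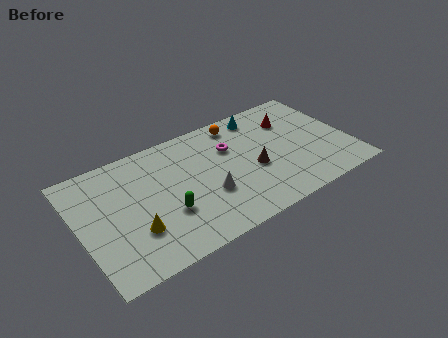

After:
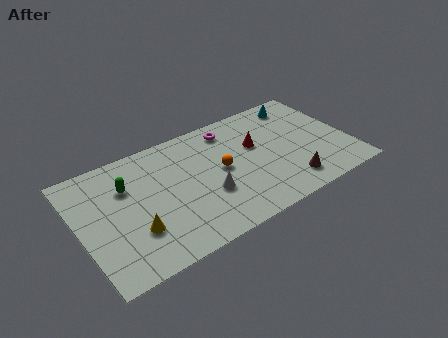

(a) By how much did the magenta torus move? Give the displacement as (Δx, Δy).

(0.2, 1.3)

From the two frames, the magenta torus sits at roughly (8.6, 5.5) before and (8.8, 6.8) after.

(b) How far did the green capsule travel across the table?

3.3

The green capsule moved from about (4.6, 2.8) to (2.8, 5.6), a distance of √(1.8² + 2.8²) ≈ 3.3.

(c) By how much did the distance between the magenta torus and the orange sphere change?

+1.1

The distance was about 1.7 in the first image and 2.8 in the second, so they moved 1.1 units further apart.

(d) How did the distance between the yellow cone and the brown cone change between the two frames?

+1.7

Before: roughly 6.9 units apart; after: 8.6. That's 1.7 units further apart.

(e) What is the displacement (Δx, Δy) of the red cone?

(-2.2, -0.9)

The red cone was at about (12.2, 5.9) and moved to about (10.0, 5.0).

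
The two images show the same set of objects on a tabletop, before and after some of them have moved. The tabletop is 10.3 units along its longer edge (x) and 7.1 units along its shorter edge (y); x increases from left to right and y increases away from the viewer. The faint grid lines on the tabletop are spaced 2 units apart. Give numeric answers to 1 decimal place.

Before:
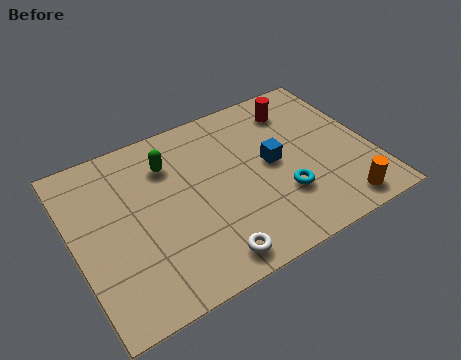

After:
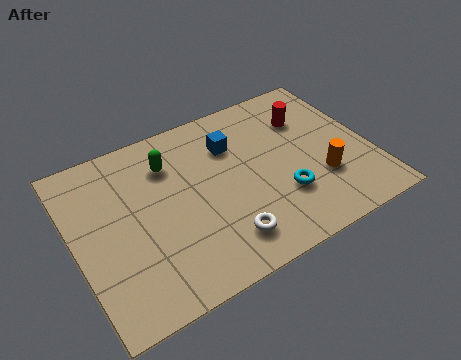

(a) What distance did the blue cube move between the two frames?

1.8

The blue cube was near (6.9, 3.7) before and (5.7, 5.1) after, so it travelled √(1.2² + 1.4²) ≈ 1.8 units.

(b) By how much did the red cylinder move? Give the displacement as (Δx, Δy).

(0.3, -0.6)

From the two frames, the red cylinder sits at roughly (8.1, 5.7) before and (8.4, 5.1) after.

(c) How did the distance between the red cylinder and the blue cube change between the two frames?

+0.4

Before: roughly 2.3 units apart; after: 2.7. That's 0.4 units further apart.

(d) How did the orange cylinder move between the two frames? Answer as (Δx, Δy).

(-0.4, 1.4)

The orange cylinder started near (8.8, 0.9) and ended near (8.4, 2.3).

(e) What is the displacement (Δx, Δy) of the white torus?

(0.6, 0.5)

The white torus was at about (4.2, 0.9) and moved to about (4.8, 1.4).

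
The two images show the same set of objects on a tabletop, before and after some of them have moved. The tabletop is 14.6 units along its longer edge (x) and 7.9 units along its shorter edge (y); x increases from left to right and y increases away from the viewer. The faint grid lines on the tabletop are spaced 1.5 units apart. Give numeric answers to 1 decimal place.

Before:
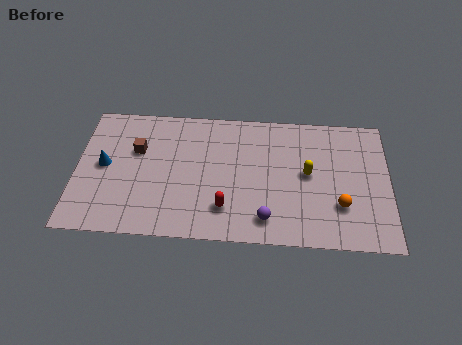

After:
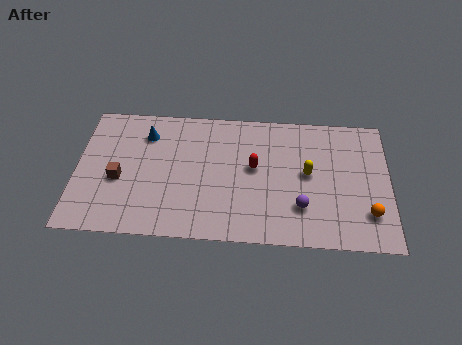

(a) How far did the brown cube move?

2.0

From (2.8, 5.1) to (2.0, 3.3), the brown cube covered √(0.8² + 1.8²) ≈ 2.0 units.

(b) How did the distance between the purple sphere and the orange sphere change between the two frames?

-0.4

Before: roughly 3.5 units apart; after: 3.1. That's 0.4 units closer together.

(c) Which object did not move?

the yellow capsule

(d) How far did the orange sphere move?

1.4

From (12.3, 2.4) to (13.6, 2.0), the orange sphere covered √(1.3² + 0.4²) ≈ 1.4 units.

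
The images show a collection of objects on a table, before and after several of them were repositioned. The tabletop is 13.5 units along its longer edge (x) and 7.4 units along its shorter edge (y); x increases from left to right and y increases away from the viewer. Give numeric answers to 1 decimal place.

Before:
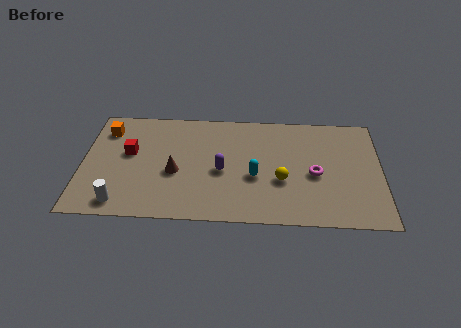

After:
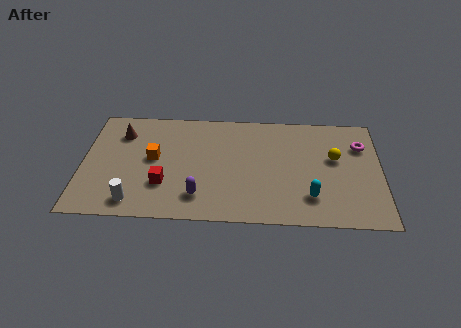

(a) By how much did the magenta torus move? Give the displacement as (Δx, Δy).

(2.1, 2.0)

From the two frames, the magenta torus sits at roughly (10.5, 3.3) before and (12.6, 5.3) after.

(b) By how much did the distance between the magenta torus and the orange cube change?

-0.3

They were about 9.8 units apart before and 9.5 after — 0.3 units closer together.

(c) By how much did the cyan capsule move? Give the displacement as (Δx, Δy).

(2.5, -1.2)

The cyan capsule started near (7.8, 3.0) and ended near (10.3, 1.8).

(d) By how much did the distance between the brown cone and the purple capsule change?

+3.3

The distance was about 2.1 in the first image and 5.4 in the second, so they moved 3.3 units further apart.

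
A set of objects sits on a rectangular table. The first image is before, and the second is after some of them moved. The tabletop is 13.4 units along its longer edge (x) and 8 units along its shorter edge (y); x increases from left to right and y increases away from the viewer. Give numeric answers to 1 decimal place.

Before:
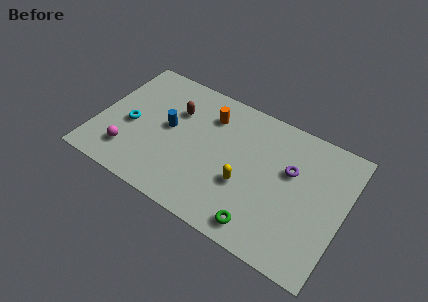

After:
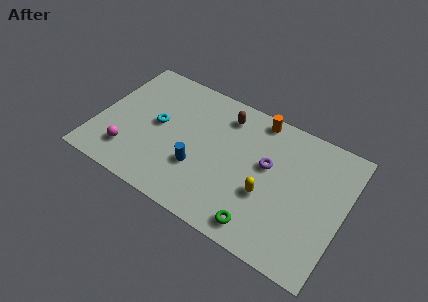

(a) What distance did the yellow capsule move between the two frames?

1.2

The yellow capsule was near (8.2, 3.0) before and (9.4, 3.0) after, so it travelled √(1.2² + 0.0²) ≈ 1.2 units.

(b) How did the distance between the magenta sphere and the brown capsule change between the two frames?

+2.4

The distance was about 4.2 in the first image and 6.6 in the second, so they moved 2.4 units further apart.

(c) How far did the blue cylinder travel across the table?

2.5

The blue cylinder was near (3.8, 4.3) before and (5.7, 2.7) after, so it travelled √(1.9² + 1.6²) ≈ 2.5 units.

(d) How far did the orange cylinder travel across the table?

2.7

From (5.8, 6.1) to (8.3, 7.2), the orange cylinder covered √(2.5² + 1.1²) ≈ 2.7 units.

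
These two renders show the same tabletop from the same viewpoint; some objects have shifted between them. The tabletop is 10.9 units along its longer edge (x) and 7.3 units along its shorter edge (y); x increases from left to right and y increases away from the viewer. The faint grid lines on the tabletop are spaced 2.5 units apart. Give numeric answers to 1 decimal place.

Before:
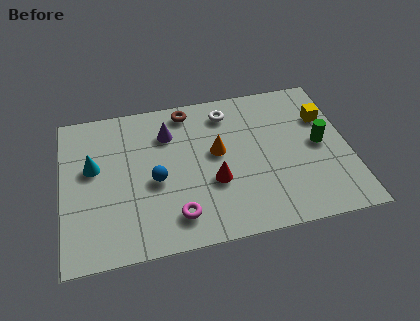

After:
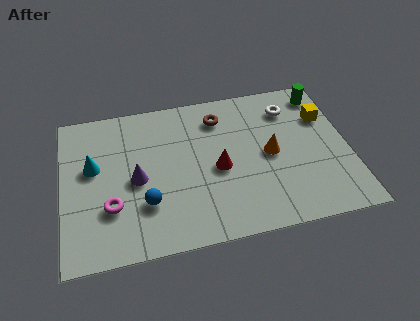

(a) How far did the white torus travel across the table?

2.4

From (6.4, 6.0) to (8.8, 5.7), the white torus covered √(2.4² + 0.3²) ≈ 2.4 units.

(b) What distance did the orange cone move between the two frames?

2.1

The orange cone was near (5.9, 4.1) before and (7.9, 3.6) after, so it travelled √(2.0² + 0.5²) ≈ 2.1 units.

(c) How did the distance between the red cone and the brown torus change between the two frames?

-1.3

They were about 3.8 units apart before and 2.5 after — 1.3 units closer together.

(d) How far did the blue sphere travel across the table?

1.1

The blue sphere was near (3.5, 3.2) before and (3.1, 2.2) after, so it travelled √(0.4² + 1.0²) ≈ 1.1 units.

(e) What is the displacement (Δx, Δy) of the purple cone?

(-1.3, -2.0)

The purple cone was at about (4.1, 5.4) and moved to about (2.8, 3.4).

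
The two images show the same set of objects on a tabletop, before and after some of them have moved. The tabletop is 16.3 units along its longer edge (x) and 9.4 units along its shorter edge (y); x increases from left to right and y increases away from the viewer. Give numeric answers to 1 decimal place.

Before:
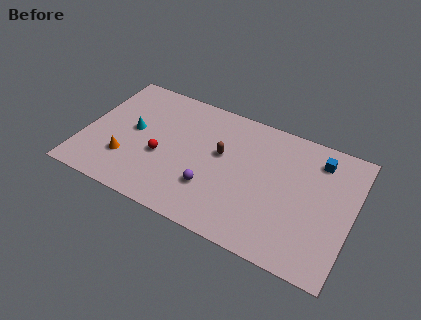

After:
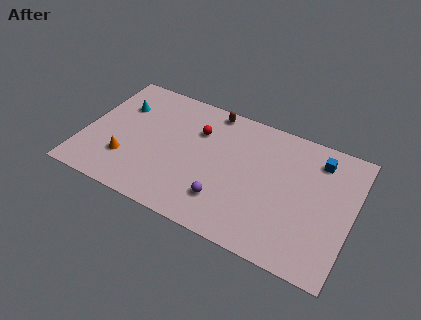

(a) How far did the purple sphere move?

1.0

The purple sphere moved from about (8.0, 2.8) to (8.9, 2.3), a distance of √(0.9² + 0.5²) ≈ 1.0.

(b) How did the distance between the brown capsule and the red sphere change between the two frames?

-1.9

They were about 3.9 units apart before and 2.0 after — 1.9 units closer together.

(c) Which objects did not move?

the orange cone and the blue cube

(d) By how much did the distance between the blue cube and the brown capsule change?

+0.7

They were about 6.1 units apart before and 6.8 after — 0.7 units further apart.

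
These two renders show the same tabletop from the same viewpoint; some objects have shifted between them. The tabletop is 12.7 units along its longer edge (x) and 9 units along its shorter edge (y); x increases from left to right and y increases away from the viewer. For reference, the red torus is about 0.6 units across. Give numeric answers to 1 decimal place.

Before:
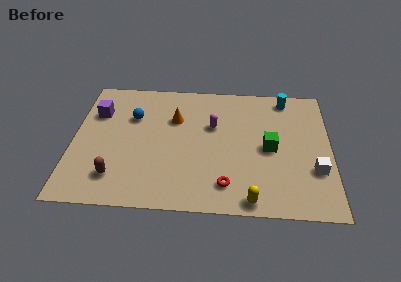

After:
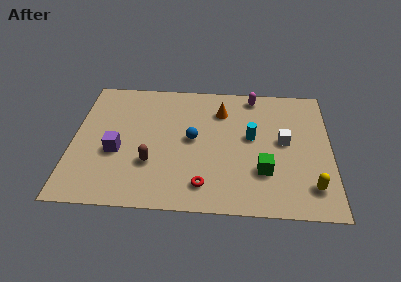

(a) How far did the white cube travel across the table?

2.4

The white cube moved from about (11.9, 2.9) to (10.4, 4.8), a distance of √(1.5² + 1.9²) ≈ 2.4.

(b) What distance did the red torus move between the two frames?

1.1

The red torus moved from about (7.6, 1.7) to (6.5, 1.6), a distance of √(1.1² + 0.1²) ≈ 1.1.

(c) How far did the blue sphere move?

3.3

The blue sphere moved from about (2.9, 6.1) to (5.9, 4.7), a distance of √(3.0² + 1.4²) ≈ 3.3.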